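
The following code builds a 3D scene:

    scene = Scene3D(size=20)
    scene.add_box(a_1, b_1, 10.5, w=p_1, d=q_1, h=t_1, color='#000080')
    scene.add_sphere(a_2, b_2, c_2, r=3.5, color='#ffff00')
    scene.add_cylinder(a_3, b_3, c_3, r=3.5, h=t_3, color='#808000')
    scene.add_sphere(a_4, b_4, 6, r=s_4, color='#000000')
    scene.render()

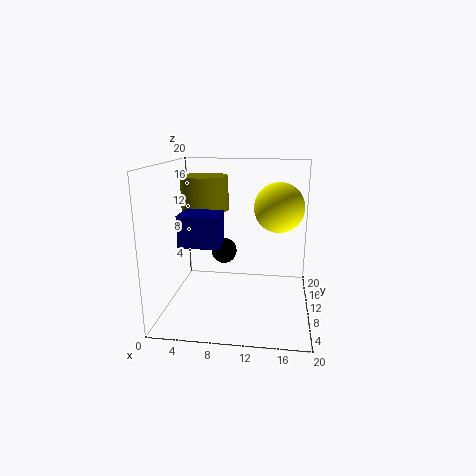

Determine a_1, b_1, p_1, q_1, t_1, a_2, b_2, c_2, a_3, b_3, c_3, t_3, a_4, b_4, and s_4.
a_1 = 3.5; b_1 = 3.5; p_1 = 5; q_1 = 4; t_1 = 4; a_2 = 15.5; b_2 = 12; c_2 = 14; a_3 = 4.5; b_3 = 14; c_3 = 13; t_3 = 5; a_4 = 7; b_4 = 15.5; s_4 = 2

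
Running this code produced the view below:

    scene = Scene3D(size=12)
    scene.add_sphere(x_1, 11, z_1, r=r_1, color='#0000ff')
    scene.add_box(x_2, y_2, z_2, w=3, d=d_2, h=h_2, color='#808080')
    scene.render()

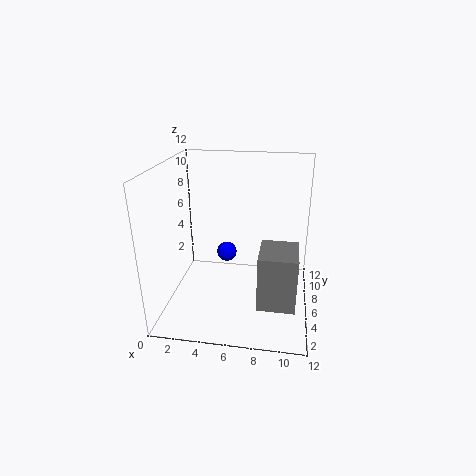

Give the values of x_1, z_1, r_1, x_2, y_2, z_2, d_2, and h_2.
x_1 = 4
z_1 = 2
r_1 = 1
x_2 = 8
y_2 = 2.5
z_2 = 1.5
d_2 = 3.5
h_2 = 4.5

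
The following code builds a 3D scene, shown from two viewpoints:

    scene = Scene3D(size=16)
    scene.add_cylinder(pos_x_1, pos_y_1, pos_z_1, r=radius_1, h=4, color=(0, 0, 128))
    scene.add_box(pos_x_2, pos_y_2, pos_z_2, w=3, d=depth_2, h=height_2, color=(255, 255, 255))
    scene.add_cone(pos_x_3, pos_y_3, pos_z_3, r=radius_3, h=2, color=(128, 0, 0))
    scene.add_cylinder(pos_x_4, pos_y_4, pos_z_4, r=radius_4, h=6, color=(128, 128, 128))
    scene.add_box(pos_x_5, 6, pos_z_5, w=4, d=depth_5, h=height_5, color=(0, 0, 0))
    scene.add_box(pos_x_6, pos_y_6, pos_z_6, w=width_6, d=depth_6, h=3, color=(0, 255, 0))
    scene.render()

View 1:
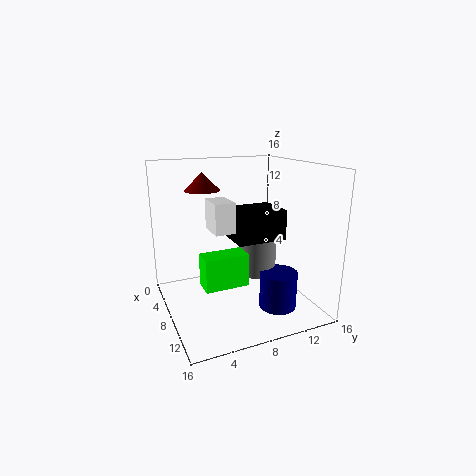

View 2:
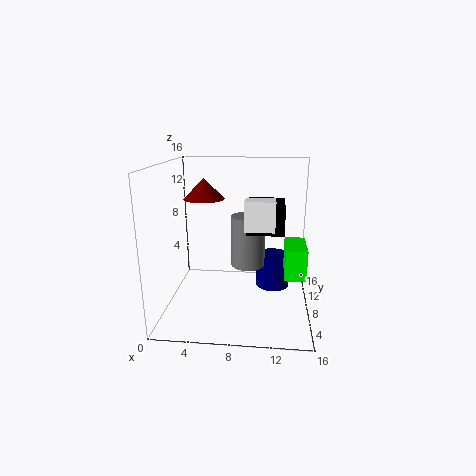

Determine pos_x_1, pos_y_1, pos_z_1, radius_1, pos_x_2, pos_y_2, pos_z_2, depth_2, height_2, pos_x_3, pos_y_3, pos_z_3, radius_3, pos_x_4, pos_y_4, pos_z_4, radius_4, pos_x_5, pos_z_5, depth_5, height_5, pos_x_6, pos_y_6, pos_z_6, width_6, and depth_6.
pos_x_1 = 12, pos_y_1 = 11, pos_z_1 = 1, radius_1 = 2, pos_x_2 = 9, pos_y_2 = 4, pos_z_2 = 10, depth_2 = 2, height_2 = 3, pos_x_3 = 5, pos_y_3 = 5, pos_z_3 = 13, radius_3 = 2, pos_x_4 = 9, pos_y_4 = 10, pos_z_4 = 4, radius_4 = 2, pos_x_5 = 9, pos_z_5 = 9, depth_5 = 5, height_5 = 3, pos_x_6 = 13, pos_y_6 = 2, pos_z_6 = 6, width_6 = 2, depth_6 = 4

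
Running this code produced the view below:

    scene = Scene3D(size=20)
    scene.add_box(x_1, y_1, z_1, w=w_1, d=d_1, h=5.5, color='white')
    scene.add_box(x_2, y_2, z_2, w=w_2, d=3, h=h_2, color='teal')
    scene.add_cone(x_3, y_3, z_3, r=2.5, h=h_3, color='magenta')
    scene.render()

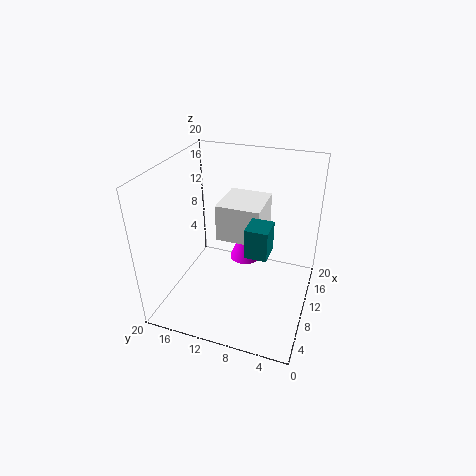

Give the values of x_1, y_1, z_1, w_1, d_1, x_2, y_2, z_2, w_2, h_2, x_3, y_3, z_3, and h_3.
x_1 = 11.5, y_1 = 7.5, z_1 = 8, w_1 = 7, d_1 = 6.5, x_2 = 6.5, y_2 = 5, z_2 = 9.5, w_2 = 3.5, h_2 = 4, x_3 = 16.5, y_3 = 11, z_3 = 2.5, h_3 = 6.5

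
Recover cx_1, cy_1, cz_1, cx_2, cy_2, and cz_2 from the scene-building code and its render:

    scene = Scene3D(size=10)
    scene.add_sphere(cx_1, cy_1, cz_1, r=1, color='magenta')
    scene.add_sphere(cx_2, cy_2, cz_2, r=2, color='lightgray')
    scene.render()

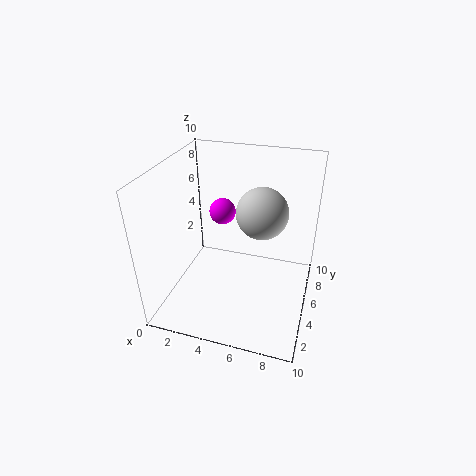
cx_1 = 3
cy_1 = 7.5
cz_1 = 5.5
cx_2 = 6
cy_2 = 8
cz_2 = 5.5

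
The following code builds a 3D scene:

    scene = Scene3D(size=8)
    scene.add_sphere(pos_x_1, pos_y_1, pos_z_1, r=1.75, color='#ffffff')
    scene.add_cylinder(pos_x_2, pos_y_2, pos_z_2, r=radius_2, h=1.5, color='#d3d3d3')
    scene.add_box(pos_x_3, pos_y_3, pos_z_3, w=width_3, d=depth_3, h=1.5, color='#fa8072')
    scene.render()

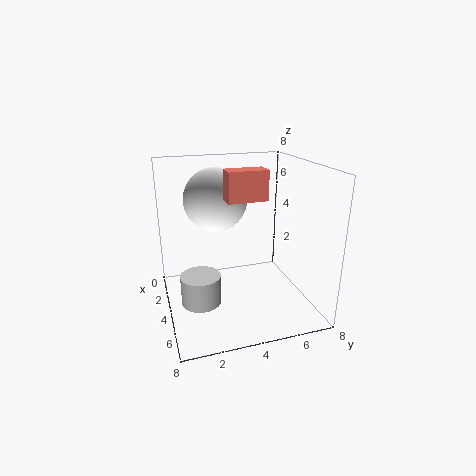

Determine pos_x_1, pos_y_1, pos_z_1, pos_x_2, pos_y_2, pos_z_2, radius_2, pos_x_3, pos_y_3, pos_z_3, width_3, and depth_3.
pos_x_1 = 3, pos_y_1 = 3, pos_z_1 = 6, pos_x_2 = 5.75, pos_y_2 = 1.5, pos_z_2 = 1.5, radius_2 = 1, pos_x_3 = 4.75, pos_y_3 = 3, pos_z_3 = 6.5, width_3 = 1, depth_3 = 2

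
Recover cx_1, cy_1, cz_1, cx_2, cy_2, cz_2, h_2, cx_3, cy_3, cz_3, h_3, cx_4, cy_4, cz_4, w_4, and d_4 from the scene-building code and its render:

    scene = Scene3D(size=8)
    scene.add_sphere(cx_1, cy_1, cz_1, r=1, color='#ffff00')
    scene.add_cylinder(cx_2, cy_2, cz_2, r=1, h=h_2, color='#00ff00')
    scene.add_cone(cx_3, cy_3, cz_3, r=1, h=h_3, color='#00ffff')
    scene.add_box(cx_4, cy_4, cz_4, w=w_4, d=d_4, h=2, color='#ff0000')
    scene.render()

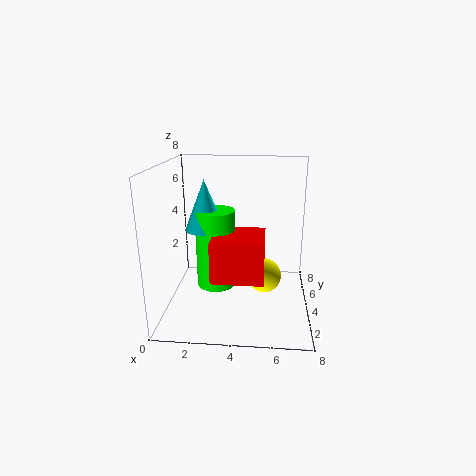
cx_1 = 5.5, cy_1 = 4.5, cz_1 = 1.5, cx_2 = 3, cy_2 = 2.5, cz_2 = 2, h_2 = 4, cx_3 = 2.5, cy_3 = 2.5, cz_3 = 5, h_3 = 2.5, cx_4 = 3, cy_4 = 0.5, cz_4 = 3, w_4 = 2.5, d_4 = 2.5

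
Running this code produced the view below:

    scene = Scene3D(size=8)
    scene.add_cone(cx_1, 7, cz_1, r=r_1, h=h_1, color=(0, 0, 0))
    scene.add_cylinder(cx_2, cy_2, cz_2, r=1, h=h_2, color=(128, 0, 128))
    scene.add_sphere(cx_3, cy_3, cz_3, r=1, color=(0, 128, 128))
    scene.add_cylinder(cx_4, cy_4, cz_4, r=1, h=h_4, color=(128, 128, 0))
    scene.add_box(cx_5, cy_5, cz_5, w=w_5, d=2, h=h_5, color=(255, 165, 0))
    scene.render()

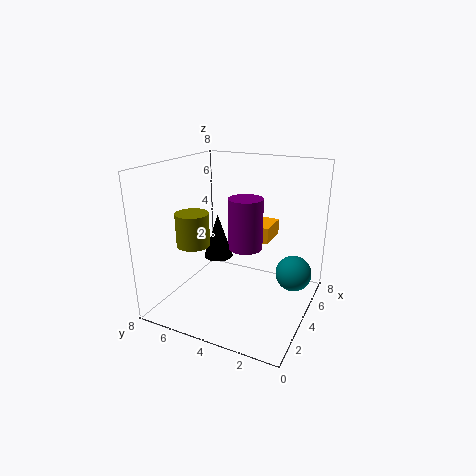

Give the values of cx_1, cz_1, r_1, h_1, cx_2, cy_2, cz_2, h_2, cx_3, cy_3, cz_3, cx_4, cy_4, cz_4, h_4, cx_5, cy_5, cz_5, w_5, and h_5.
cx_1 = 7
cz_1 = 1
r_1 = 1
h_1 = 3
cx_2 = 5
cy_2 = 4
cz_2 = 3
h_2 = 3
cx_3 = 5
cy_3 = 1
cz_3 = 2
cx_4 = 4
cy_4 = 7
cz_4 = 3
h_4 = 2
cx_5 = 6
cy_5 = 3
cz_5 = 3
w_5 = 2
h_5 = 1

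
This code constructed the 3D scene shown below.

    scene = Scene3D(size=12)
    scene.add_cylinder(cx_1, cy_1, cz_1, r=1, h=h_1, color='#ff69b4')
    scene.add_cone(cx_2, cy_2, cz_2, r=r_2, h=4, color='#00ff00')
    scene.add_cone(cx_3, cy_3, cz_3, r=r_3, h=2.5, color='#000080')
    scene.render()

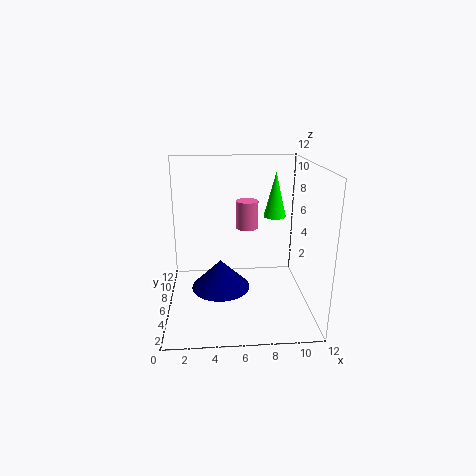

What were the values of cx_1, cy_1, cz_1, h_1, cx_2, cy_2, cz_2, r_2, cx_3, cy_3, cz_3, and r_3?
cx_1 = 7, cy_1 = 8.5, cz_1 = 6, h_1 = 2.5, cx_2 = 9.5, cy_2 = 8.5, cz_2 = 7, r_2 = 1, cx_3 = 4.5, cy_3 = 6, cz_3 = 1.5, r_3 = 2.5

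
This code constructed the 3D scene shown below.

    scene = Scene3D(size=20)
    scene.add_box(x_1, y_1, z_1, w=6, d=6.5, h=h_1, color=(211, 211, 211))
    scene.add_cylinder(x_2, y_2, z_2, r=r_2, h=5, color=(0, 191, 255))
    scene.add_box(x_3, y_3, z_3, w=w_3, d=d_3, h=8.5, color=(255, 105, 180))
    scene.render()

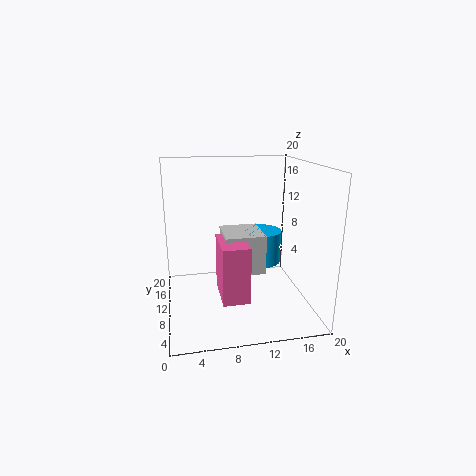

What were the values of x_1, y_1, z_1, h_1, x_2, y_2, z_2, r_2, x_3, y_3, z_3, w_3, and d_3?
x_1 = 8.5
y_1 = 11
z_1 = 3.5
h_1 = 6
x_2 = 14.5
y_2 = 14
z_2 = 4.5
r_2 = 3
x_3 = 7.5
y_3 = 8
z_3 = 0.5
w_3 = 4
d_3 = 7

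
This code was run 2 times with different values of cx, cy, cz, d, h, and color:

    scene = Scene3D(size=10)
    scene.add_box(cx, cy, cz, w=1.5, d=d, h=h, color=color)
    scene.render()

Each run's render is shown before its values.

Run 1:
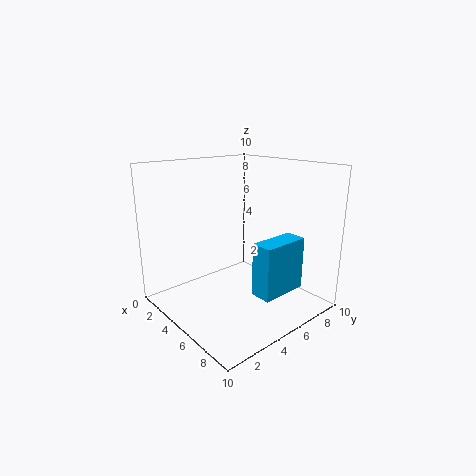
cx = 6.5, cy = 5, cz = 1.25, d = 3.5, h = 3.75, color = 'deepskyblue'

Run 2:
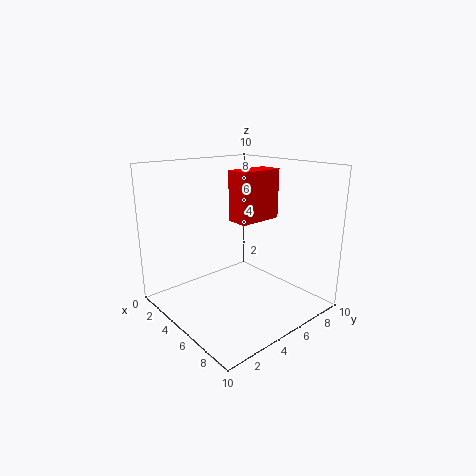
cx = 5.25, cy = 4, cz = 6.5, d = 3, h = 3.25, color = 'red'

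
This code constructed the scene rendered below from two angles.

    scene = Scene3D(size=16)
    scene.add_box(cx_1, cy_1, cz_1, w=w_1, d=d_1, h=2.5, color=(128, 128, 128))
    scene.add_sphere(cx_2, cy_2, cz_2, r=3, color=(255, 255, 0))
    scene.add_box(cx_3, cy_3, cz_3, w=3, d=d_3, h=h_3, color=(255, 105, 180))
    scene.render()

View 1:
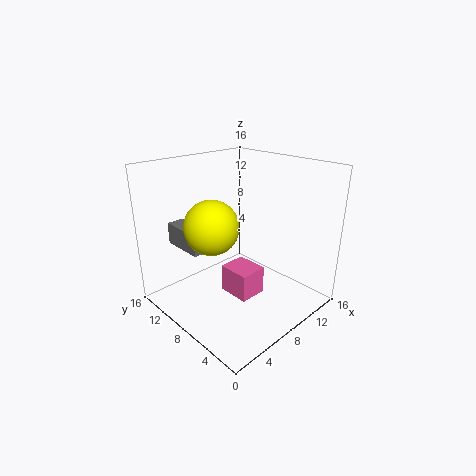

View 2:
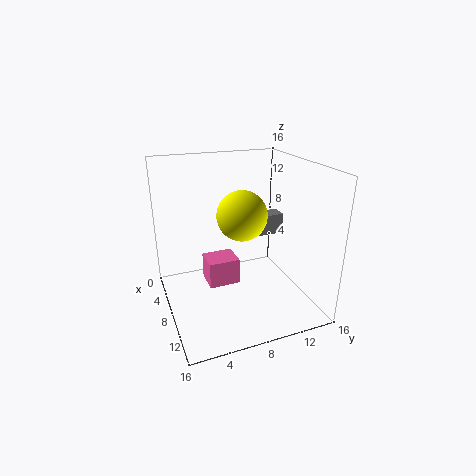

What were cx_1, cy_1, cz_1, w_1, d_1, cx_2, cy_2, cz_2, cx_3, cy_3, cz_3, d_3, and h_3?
cx_1 = 3.5, cy_1 = 10, cz_1 = 6.5, w_1 = 2, d_1 = 5, cx_2 = 5.5, cy_2 = 9.5, cz_2 = 9.5, cx_3 = 5.5, cy_3 = 4.5, cz_3 = 2.5, d_3 = 3.5, h_3 = 3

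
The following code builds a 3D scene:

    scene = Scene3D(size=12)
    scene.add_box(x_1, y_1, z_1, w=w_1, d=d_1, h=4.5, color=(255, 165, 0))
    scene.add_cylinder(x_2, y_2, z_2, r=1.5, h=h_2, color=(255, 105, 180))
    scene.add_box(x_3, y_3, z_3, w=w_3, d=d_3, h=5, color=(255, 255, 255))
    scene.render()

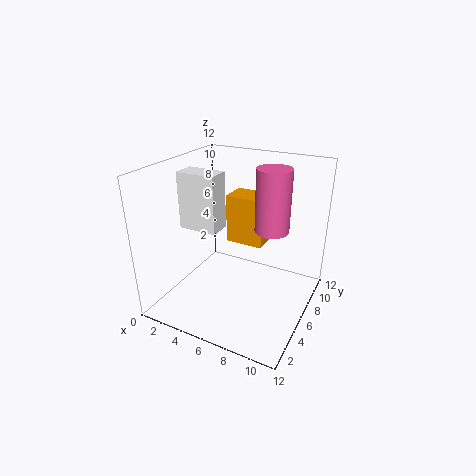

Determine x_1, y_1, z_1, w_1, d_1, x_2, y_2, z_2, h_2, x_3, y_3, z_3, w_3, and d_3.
x_1 = 3.5
y_1 = 8.5
z_1 = 4
w_1 = 3.5
d_1 = 2.5
x_2 = 8
y_2 = 8.5
z_2 = 6
h_2 = 5.5
x_3 = 0.5
y_3 = 5.5
z_3 = 6
w_3 = 3.5
d_3 = 2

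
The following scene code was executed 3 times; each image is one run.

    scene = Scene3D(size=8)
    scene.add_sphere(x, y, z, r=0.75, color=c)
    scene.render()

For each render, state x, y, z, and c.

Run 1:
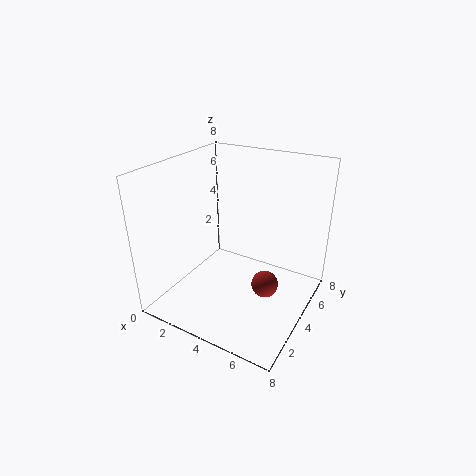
x = 5.75; y = 4; z = 1.5; c = 'brown'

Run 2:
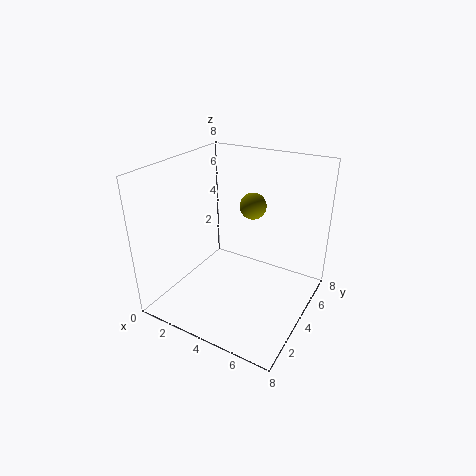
x = 4.25; y = 5.25; z = 5.5; c = 'olive'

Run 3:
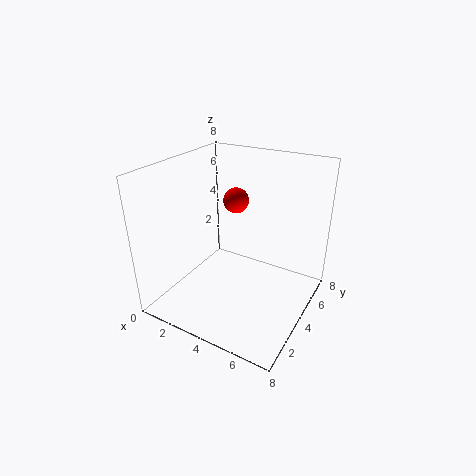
x = 3; y = 5.5; z = 5.5; c = 'red'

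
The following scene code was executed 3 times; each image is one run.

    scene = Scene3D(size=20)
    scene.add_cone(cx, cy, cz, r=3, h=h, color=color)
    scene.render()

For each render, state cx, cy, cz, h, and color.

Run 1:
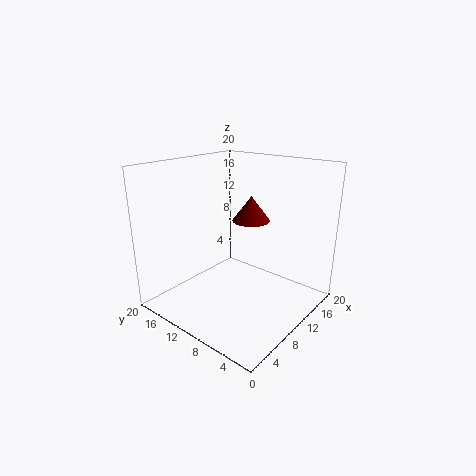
cx = 17; cy = 13; cz = 10; h = 4; color = 'maroon'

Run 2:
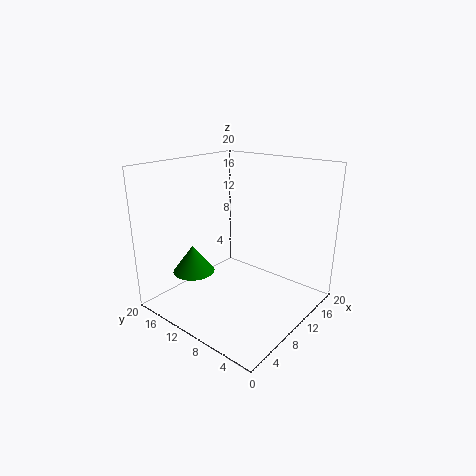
cx = 6.5; cy = 15.5; cz = 4.5; h = 4; color = 'green'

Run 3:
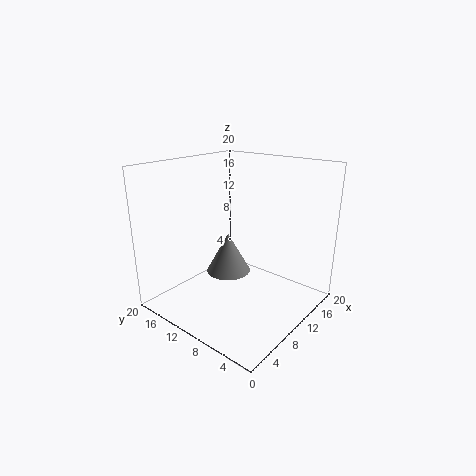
cx = 8.5; cy = 10.5; cz = 5.5; h = 5.5; color = 'gray'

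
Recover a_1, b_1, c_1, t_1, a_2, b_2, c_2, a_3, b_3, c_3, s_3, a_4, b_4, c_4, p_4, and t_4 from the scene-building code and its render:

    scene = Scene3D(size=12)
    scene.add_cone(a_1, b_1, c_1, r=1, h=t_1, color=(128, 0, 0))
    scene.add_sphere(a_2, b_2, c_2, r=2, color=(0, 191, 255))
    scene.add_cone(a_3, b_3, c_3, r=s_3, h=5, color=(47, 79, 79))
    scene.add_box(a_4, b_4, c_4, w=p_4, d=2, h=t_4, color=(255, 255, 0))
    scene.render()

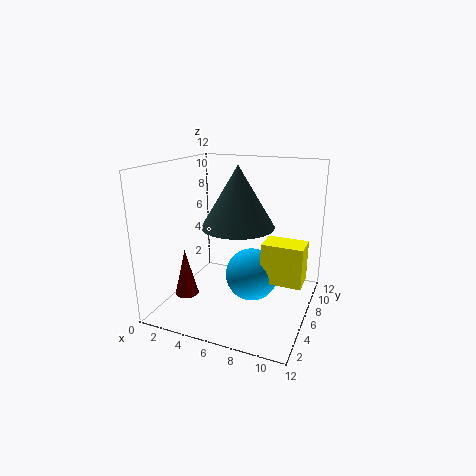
a_1 = 2, b_1 = 4, c_1 = 1, t_1 = 4, a_2 = 8, b_2 = 4, c_2 = 4, a_3 = 6, b_3 = 6, c_3 = 7, s_3 = 3, a_4 = 9, b_4 = 3, c_4 = 4, p_4 = 3, t_4 = 3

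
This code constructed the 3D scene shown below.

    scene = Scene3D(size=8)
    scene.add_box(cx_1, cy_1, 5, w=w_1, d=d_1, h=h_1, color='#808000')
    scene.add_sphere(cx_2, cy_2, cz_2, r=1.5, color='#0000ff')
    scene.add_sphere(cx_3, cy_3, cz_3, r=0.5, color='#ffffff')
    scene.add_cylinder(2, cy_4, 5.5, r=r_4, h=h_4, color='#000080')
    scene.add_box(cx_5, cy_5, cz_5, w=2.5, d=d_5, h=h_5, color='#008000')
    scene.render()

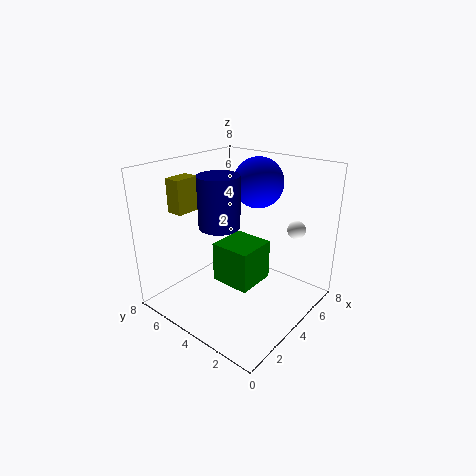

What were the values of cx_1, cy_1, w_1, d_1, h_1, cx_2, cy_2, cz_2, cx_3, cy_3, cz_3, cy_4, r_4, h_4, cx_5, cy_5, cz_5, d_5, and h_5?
cx_1 = 2.5; cy_1 = 7; w_1 = 1.5; d_1 = 1; h_1 = 2; cx_2 = 6.5; cy_2 = 4.5; cz_2 = 6.5; cx_3 = 6; cy_3 = 1.5; cz_3 = 4.5; cy_4 = 3.5; r_4 = 1; h_4 = 2.5; cx_5 = 4; cy_5 = 3.5; cz_5 = 0.5; d_5 = 2.5; h_5 = 2.5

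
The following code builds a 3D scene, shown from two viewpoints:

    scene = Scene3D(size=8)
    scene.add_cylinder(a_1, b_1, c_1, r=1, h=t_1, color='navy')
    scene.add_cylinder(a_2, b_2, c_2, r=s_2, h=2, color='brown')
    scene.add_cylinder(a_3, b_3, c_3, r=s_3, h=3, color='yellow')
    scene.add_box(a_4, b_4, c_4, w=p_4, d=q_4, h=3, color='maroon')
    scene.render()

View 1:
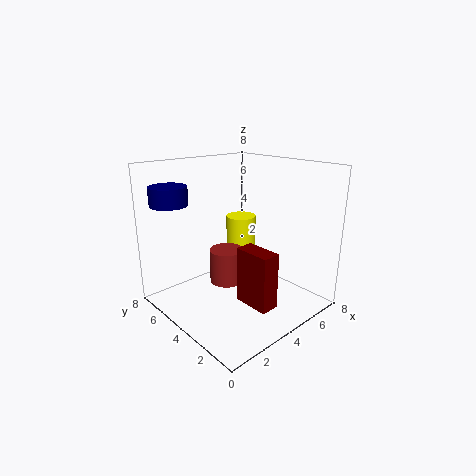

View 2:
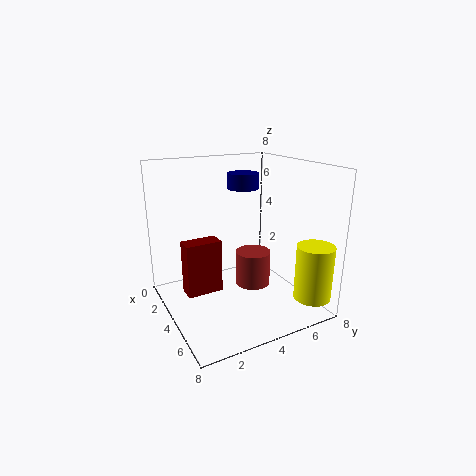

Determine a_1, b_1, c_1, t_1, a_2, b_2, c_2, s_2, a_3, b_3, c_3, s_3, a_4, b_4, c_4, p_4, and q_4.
a_1 = 1, b_1 = 6, c_1 = 6, t_1 = 1, a_2 = 4, b_2 = 5, c_2 = 1, s_2 = 1, a_3 = 7, b_3 = 7, c_3 = 1, s_3 = 1, a_4 = 3, b_4 = 1, c_4 = 1, p_4 = 1, q_4 = 2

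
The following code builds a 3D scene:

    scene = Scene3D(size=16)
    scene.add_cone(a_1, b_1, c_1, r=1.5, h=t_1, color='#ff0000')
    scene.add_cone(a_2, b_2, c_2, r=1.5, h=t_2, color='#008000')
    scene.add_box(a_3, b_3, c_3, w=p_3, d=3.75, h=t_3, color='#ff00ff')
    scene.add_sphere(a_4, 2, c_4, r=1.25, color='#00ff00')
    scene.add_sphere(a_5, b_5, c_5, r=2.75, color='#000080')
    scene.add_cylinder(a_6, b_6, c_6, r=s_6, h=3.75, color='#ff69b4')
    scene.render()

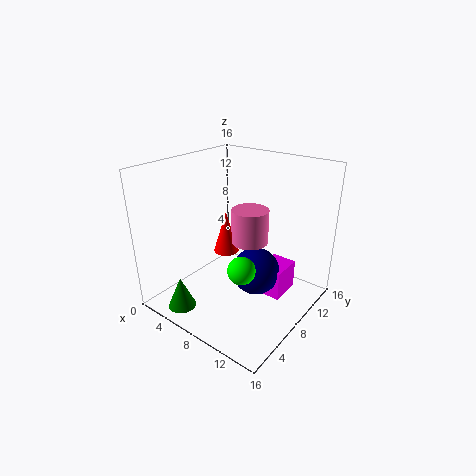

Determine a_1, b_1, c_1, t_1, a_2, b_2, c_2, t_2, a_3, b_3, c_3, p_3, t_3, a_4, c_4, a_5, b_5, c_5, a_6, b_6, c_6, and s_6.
a_1 = 5.25; b_1 = 9.25; c_1 = 5; t_1 = 5; a_2 = 5; b_2 = 1.75; c_2 = 1.25; t_2 = 3.5; a_3 = 9.5; b_3 = 9.75; c_3 = 0.5; p_3 = 3; t_3 = 3.5; a_4 = 13; c_4 = 8.75; a_5 = 9.5; b_5 = 9.5; c_5 = 3.5; a_6 = 9.25; b_6 = 8.5; c_6 = 7.75; s_6 = 2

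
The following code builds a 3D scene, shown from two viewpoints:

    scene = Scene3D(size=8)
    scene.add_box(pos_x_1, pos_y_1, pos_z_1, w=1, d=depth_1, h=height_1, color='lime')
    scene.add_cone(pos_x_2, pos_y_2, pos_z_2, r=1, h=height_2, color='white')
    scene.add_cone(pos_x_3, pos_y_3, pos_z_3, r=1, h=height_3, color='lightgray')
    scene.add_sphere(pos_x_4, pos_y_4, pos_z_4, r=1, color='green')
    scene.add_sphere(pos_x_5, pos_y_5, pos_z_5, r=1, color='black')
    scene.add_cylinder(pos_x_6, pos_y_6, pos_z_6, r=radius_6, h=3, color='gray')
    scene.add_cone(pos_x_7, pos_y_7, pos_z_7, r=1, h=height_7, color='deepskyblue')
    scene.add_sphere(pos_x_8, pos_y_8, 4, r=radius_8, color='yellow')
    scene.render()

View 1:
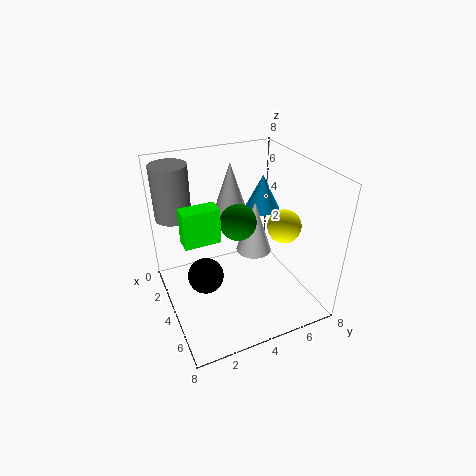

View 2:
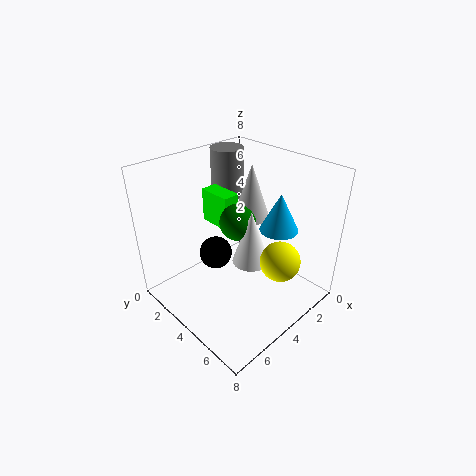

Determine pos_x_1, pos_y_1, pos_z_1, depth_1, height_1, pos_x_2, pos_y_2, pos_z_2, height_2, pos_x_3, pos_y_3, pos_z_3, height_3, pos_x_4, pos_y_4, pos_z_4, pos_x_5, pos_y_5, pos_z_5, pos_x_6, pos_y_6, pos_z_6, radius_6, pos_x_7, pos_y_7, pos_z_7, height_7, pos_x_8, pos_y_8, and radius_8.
pos_x_1 = 3
pos_y_1 = 1
pos_z_1 = 4
depth_1 = 2
height_1 = 2
pos_x_2 = 4
pos_y_2 = 5
pos_z_2 = 3
height_2 = 3
pos_x_3 = 3
pos_y_3 = 4
pos_z_3 = 5
height_3 = 3
pos_x_4 = 4
pos_y_4 = 4
pos_z_4 = 5
pos_x_5 = 4
pos_y_5 = 2
pos_z_5 = 2
pos_x_6 = 2
pos_y_6 = 1
pos_z_6 = 5
radius_6 = 1
pos_x_7 = 3
pos_y_7 = 6
pos_z_7 = 5
height_7 = 2
pos_x_8 = 4
pos_y_8 = 7
radius_8 = 1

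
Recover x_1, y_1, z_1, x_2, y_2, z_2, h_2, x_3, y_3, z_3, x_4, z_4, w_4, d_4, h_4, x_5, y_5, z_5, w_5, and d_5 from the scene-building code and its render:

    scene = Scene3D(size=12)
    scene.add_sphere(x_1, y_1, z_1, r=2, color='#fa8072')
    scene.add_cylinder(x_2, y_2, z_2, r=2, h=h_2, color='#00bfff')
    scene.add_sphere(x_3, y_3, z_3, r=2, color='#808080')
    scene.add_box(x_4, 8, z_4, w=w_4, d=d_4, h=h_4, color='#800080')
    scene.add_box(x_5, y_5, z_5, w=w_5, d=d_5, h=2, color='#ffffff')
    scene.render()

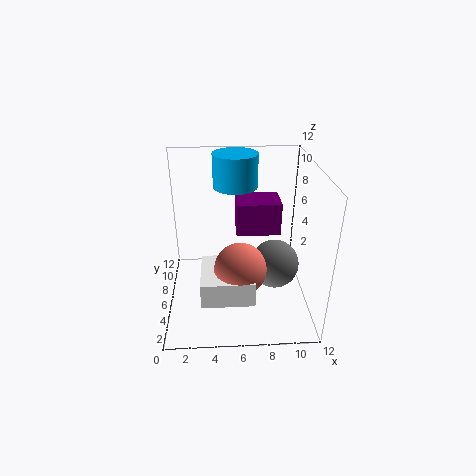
x_1 = 6
y_1 = 3
z_1 = 5
x_2 = 6
y_2 = 10
z_2 = 9
h_2 = 3
x_3 = 9
y_3 = 5
z_3 = 4
x_4 = 6
z_4 = 5
w_4 = 4
d_4 = 3
h_4 = 3
x_5 = 3
y_5 = 1
z_5 = 3
w_5 = 4
d_5 = 4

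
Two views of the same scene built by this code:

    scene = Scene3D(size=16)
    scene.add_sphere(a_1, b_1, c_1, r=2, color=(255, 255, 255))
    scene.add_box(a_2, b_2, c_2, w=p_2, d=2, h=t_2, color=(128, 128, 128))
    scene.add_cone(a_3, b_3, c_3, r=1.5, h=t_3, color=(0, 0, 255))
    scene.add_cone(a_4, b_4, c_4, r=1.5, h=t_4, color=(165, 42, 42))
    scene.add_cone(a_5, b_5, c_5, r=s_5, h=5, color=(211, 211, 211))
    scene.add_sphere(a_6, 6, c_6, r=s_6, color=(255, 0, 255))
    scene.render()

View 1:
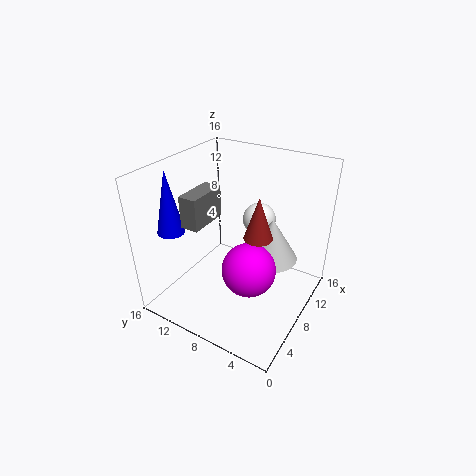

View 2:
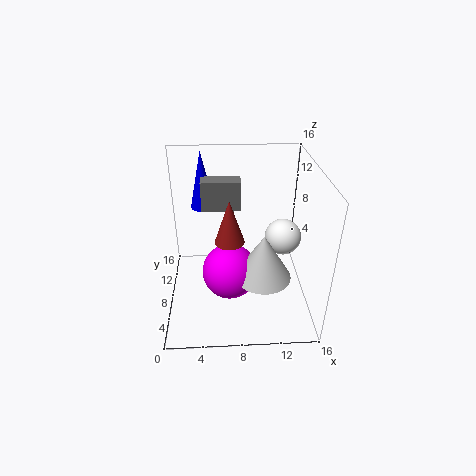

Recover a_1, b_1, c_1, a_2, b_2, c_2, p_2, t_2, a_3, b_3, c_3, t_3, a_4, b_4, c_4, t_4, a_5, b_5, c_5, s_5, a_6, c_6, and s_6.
a_1 = 13; b_1 = 8; c_1 = 8; a_2 = 4; b_2 = 10.5; c_2 = 10; p_2 = 4.5; t_2 = 3.5; a_3 = 4; b_3 = 14; c_3 = 9; t_3 = 7; a_4 = 7; b_4 = 5; c_4 = 9.5; t_4 = 4.5; a_5 = 10.5; b_5 = 5; c_5 = 5; s_5 = 3; a_6 = 7; c_6 = 5; s_6 = 3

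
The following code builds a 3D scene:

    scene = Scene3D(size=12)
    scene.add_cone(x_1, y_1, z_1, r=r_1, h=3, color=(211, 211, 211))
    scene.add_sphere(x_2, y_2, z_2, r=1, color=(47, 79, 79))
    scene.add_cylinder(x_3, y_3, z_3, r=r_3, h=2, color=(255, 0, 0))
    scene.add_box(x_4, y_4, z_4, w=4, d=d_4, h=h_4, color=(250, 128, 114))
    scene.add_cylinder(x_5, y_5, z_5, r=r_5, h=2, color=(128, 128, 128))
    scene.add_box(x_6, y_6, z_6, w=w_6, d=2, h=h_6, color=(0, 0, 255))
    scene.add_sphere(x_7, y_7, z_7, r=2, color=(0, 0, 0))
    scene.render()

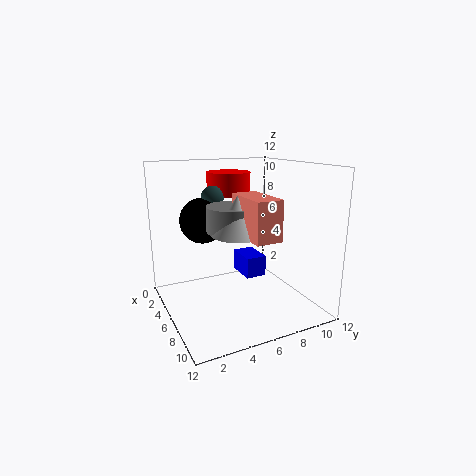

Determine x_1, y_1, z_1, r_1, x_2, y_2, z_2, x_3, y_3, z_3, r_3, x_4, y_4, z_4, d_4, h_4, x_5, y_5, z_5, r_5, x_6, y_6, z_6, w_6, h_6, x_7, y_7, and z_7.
x_1 = 8
y_1 = 5
z_1 = 7
r_1 = 2
x_2 = 3
y_2 = 5
z_2 = 9
x_3 = 2
y_3 = 7
z_3 = 9
r_3 = 2
x_4 = 7
y_4 = 5
z_4 = 7
d_4 = 2
h_4 = 3
x_5 = 7
y_5 = 5
z_5 = 7
r_5 = 2
x_6 = 1
y_6 = 8
z_6 = 1
w_6 = 3
h_6 = 2
x_7 = 3
y_7 = 4
z_7 = 7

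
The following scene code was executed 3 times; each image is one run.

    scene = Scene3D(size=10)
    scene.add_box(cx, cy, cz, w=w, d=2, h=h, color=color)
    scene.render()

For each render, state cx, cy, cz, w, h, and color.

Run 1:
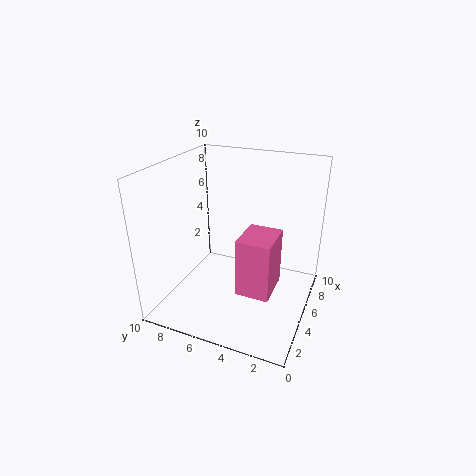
cx = 1, cy = 1.5, cz = 3.5, w = 2.5, h = 3.5, color = 'hotpink'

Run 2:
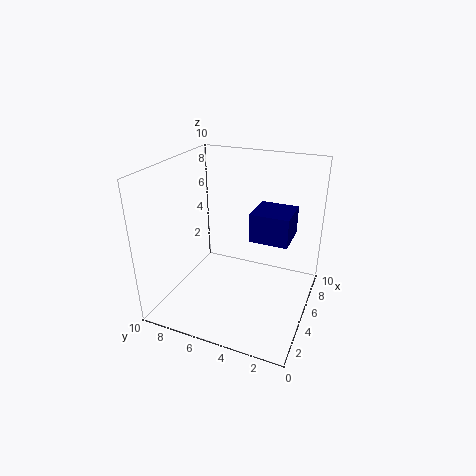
cx = 0.5, cy = 0.5, cz = 7.5, w = 2, h = 1.5, color = 'navy'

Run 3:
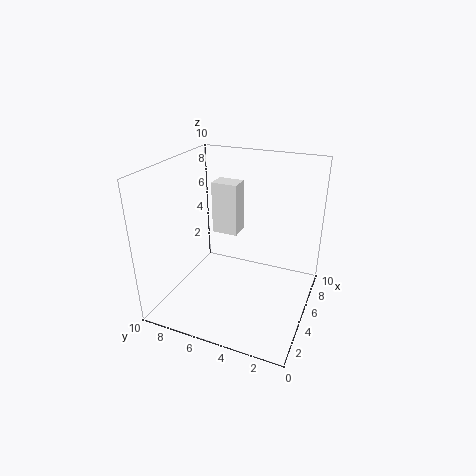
cx = 7, cy = 6, cz = 4, w = 1.5, h = 4, color = 'white'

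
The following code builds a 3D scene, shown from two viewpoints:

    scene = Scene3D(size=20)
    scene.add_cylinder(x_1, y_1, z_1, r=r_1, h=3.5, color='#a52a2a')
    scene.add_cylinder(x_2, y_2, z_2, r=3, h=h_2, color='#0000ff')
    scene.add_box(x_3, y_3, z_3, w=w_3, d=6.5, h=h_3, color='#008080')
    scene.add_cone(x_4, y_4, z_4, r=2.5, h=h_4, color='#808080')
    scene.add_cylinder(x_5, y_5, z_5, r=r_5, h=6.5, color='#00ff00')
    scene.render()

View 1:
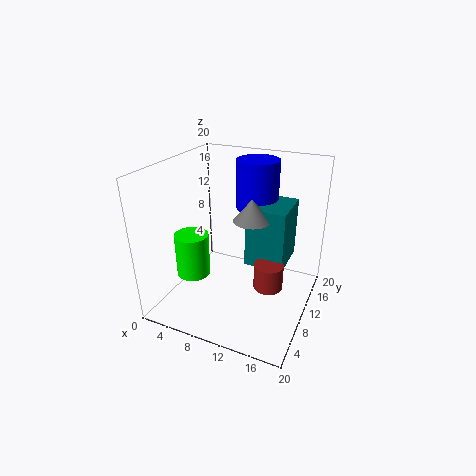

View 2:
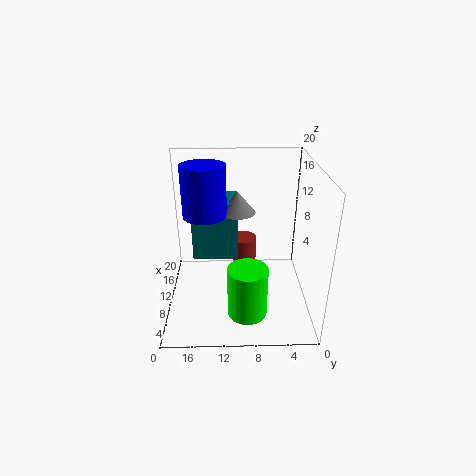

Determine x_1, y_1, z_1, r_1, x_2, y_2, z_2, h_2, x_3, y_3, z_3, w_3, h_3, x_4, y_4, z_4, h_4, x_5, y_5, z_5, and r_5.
x_1 = 15
y_1 = 9
z_1 = 4
r_1 = 2
x_2 = 11
y_2 = 14.5
z_2 = 13
h_2 = 7
x_3 = 11
y_3 = 10
z_3 = 6
w_3 = 5.5
h_3 = 8.5
x_4 = 12
y_4 = 10
z_4 = 13
h_4 = 3
x_5 = 3
y_5 = 9
z_5 = 3
r_5 = 2.5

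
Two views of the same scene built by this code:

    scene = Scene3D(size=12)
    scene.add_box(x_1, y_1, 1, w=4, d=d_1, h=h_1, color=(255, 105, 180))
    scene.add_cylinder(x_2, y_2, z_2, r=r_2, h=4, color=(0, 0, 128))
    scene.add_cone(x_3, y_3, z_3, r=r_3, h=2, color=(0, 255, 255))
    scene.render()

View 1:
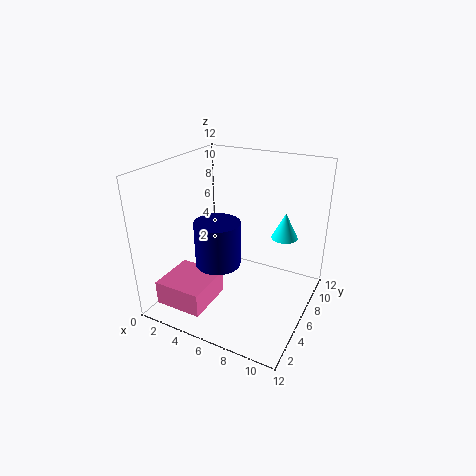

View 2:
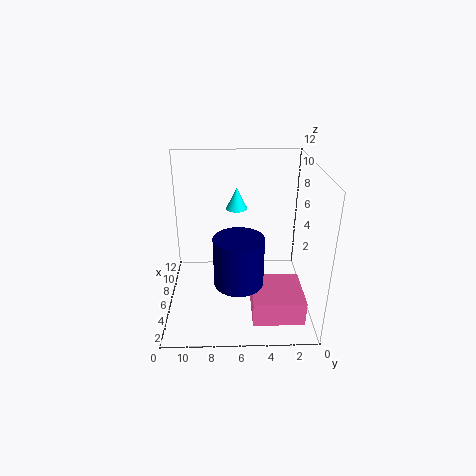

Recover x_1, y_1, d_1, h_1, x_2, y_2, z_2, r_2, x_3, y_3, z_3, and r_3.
x_1 = 1, y_1 = 1, d_1 = 4, h_1 = 2, x_2 = 4, y_2 = 6, z_2 = 3, r_2 = 2, x_3 = 10, y_3 = 6, z_3 = 7, r_3 = 1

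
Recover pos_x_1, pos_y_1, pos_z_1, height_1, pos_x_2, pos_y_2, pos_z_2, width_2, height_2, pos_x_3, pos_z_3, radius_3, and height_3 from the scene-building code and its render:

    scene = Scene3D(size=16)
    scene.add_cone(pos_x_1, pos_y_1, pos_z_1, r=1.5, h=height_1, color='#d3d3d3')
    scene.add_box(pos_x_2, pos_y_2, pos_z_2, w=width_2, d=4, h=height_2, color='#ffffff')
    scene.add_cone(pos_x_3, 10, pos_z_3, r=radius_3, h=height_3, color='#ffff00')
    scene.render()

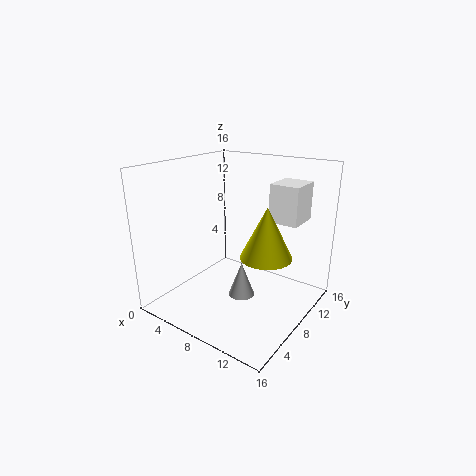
pos_x_1 = 8.5, pos_y_1 = 8, pos_z_1 = 1, height_1 = 4, pos_x_2 = 9.5, pos_y_2 = 12, pos_z_2 = 9, width_2 = 3.5, height_2 = 4.5, pos_x_3 = 10.5, pos_z_3 = 5.5, radius_3 = 3, height_3 = 6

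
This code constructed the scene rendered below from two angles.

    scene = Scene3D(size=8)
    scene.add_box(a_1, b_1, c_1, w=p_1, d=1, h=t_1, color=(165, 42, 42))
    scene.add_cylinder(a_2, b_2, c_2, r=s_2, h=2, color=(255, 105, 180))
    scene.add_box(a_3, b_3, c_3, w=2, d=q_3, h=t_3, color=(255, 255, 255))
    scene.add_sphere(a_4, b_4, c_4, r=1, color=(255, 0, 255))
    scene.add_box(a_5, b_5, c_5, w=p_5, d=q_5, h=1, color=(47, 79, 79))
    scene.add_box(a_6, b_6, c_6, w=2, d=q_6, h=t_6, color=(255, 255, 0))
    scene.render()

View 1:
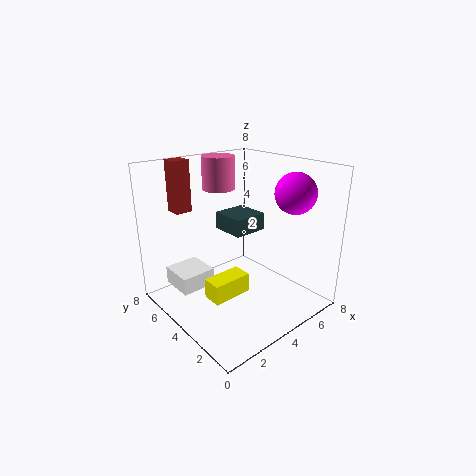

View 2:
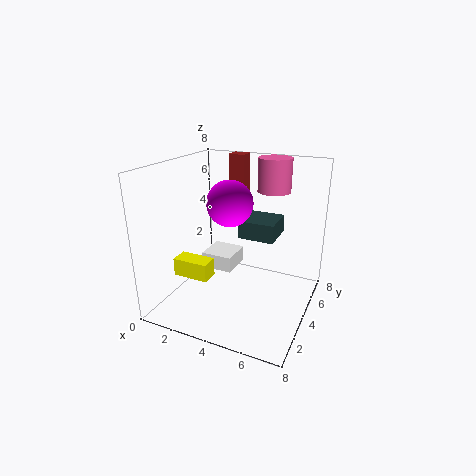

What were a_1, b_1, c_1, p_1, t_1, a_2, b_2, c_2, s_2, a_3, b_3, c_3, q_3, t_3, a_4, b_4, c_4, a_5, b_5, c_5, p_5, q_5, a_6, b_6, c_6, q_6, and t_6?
a_1 = 2, b_1 = 7, c_1 = 5, p_1 = 1, t_1 = 3, a_2 = 5, b_2 = 7, c_2 = 6, s_2 = 1, a_3 = 1, b_3 = 5, c_3 = 1, q_3 = 2, t_3 = 1, a_4 = 5, b_4 = 1, c_4 = 7, a_5 = 4, b_5 = 4, c_5 = 4, p_5 = 2, q_5 = 2, a_6 = 1, b_6 = 2, c_6 = 2, q_6 = 1, t_6 = 1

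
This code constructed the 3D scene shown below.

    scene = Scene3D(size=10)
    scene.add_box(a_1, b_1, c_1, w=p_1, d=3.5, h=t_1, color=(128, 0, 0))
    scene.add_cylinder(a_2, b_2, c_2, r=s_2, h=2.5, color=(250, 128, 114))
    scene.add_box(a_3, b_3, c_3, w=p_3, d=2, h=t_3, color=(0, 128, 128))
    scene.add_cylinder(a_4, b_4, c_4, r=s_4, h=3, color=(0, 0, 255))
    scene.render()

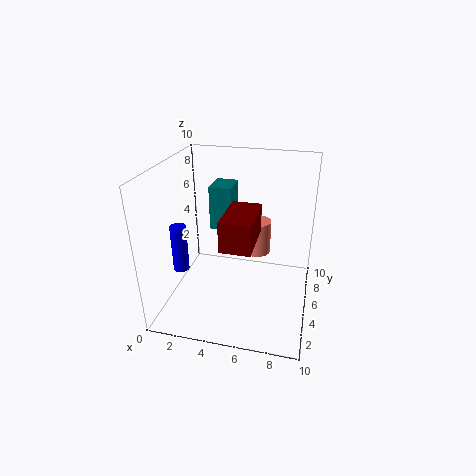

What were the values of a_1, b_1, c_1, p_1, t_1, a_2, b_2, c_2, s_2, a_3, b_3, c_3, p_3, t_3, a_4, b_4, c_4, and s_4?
a_1 = 4.5
b_1 = 2
c_1 = 5.5
p_1 = 2
t_1 = 2
a_2 = 6
b_2 = 7
c_2 = 3
s_2 = 1
a_3 = 3
b_3 = 5
c_3 = 5.5
p_3 = 1.5
t_3 = 3
a_4 = 2
b_4 = 2
c_4 = 4
s_4 = 0.5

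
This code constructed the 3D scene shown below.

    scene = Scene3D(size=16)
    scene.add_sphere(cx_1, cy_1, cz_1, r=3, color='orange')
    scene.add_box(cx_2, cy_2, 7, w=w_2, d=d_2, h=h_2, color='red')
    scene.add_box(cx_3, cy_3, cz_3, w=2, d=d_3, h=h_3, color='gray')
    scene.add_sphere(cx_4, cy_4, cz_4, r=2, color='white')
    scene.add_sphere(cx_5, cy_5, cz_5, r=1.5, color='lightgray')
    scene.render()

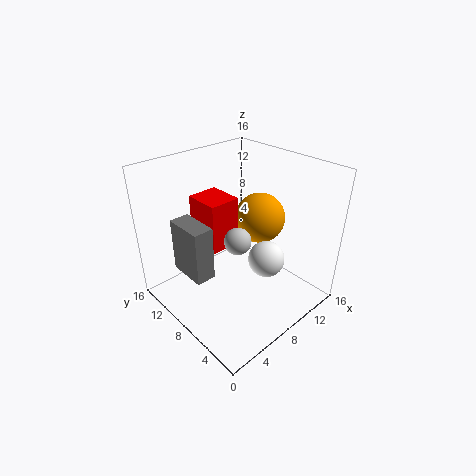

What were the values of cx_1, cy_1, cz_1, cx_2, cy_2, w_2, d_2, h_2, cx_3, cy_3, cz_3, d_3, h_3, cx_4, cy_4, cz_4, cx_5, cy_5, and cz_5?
cx_1 = 12.5; cy_1 = 9; cz_1 = 8.5; cx_2 = 5; cy_2 = 8.5; w_2 = 3.5; d_2 = 4; h_2 = 5.5; cx_3 = 1; cy_3 = 6; cz_3 = 6.5; d_3 = 4; h_3 = 5.5; cx_4 = 9.5; cy_4 = 5; cz_4 = 6; cx_5 = 7.5; cy_5 = 7.5; cz_5 = 8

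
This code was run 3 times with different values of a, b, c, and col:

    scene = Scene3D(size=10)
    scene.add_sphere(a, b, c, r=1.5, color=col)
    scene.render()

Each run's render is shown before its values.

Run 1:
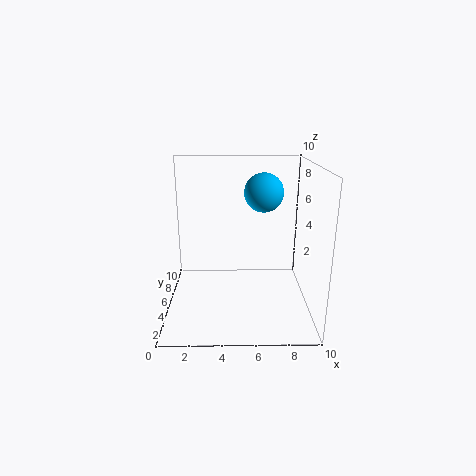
a = 7, b = 8, c = 7.5, col = 'deepskyblue'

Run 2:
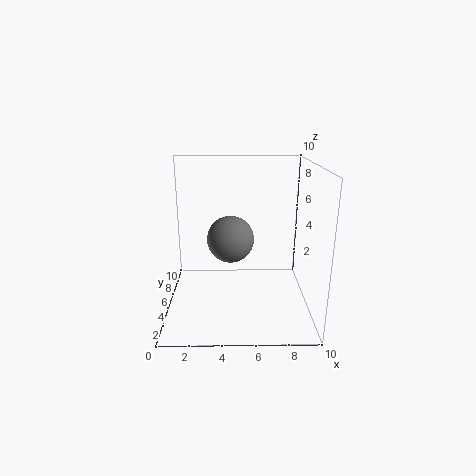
a = 4.5, b = 3.5, c = 5.5, col = 'gray'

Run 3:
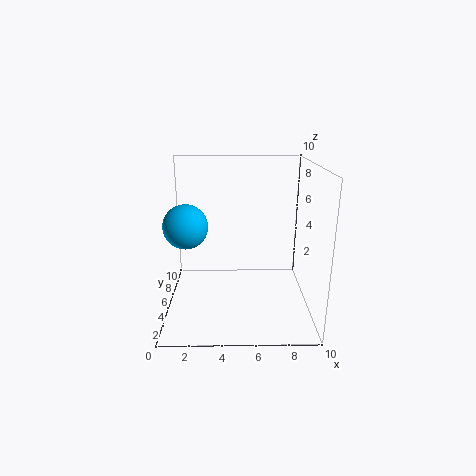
a = 1.5, b = 4.5, c = 6, col = 'deepskyblue'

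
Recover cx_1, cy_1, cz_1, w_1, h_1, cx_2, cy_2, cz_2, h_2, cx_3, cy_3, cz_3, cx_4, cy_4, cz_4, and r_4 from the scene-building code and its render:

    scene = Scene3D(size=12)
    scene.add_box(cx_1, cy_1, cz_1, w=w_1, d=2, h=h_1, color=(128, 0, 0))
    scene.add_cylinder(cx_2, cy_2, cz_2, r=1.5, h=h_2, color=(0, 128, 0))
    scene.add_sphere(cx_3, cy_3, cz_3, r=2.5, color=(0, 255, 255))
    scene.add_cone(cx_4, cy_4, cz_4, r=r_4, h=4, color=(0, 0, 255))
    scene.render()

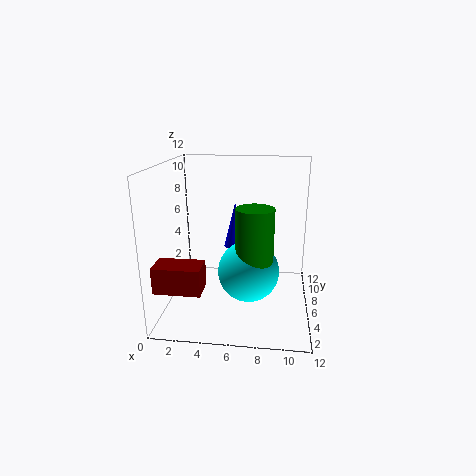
cx_1 = 0.5
cy_1 = 0.5
cz_1 = 3.5
w_1 = 3.5
h_1 = 2
cx_2 = 7.5
cy_2 = 4.5
cz_2 = 4
h_2 = 5
cx_3 = 7
cy_3 = 5
cz_3 = 3.5
cx_4 = 5.5
cy_4 = 8
cz_4 = 4.5
r_4 = 1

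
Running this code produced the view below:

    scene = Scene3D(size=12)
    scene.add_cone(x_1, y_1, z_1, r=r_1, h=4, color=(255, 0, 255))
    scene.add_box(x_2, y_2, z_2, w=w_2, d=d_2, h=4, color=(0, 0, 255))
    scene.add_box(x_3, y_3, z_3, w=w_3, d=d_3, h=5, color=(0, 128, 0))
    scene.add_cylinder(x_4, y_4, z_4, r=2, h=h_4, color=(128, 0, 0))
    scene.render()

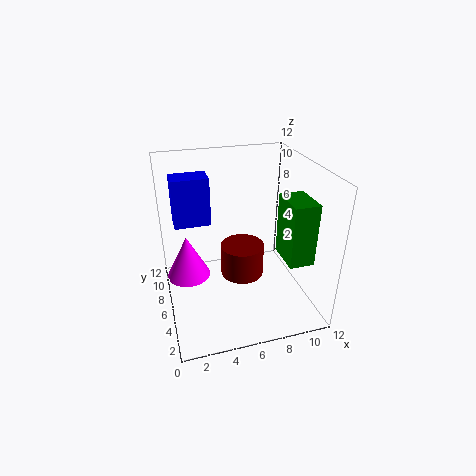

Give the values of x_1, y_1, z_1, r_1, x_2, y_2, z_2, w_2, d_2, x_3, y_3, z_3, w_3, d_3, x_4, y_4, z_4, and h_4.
x_1 = 2
y_1 = 9
z_1 = 1
r_1 = 2
x_2 = 1
y_2 = 7
z_2 = 7
w_2 = 3
d_2 = 2
x_3 = 9
y_3 = 2
z_3 = 5
w_3 = 2
d_3 = 3
x_4 = 7
y_4 = 8
z_4 = 1
h_4 = 3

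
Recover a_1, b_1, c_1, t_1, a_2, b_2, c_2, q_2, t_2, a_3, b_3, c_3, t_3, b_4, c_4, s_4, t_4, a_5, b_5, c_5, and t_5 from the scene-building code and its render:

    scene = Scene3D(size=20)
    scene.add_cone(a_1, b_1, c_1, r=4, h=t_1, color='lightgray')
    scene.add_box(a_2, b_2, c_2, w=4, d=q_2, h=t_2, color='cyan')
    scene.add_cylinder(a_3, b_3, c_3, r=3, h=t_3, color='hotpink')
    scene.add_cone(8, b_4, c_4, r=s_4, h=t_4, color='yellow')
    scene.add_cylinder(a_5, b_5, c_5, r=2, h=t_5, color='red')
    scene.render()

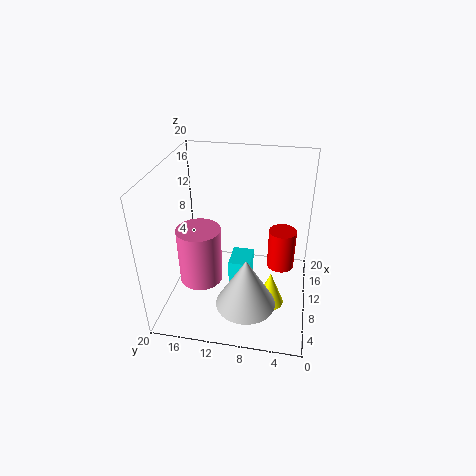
a_1 = 5
b_1 = 8
c_1 = 3
t_1 = 7
a_2 = 8
b_2 = 8
c_2 = 2
q_2 = 3
t_2 = 5
a_3 = 8
b_3 = 15
c_3 = 4
t_3 = 8
b_4 = 5
c_4 = 1
s_4 = 2
t_4 = 5
a_5 = 13
b_5 = 4
c_5 = 4
t_5 = 6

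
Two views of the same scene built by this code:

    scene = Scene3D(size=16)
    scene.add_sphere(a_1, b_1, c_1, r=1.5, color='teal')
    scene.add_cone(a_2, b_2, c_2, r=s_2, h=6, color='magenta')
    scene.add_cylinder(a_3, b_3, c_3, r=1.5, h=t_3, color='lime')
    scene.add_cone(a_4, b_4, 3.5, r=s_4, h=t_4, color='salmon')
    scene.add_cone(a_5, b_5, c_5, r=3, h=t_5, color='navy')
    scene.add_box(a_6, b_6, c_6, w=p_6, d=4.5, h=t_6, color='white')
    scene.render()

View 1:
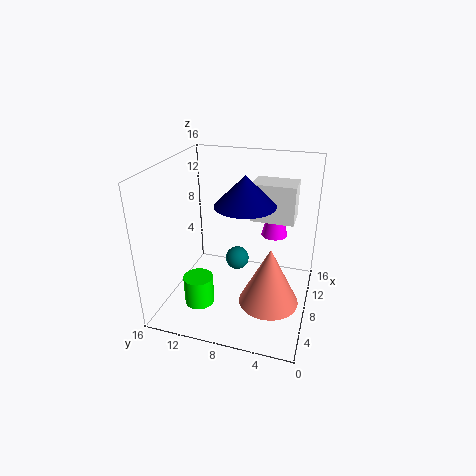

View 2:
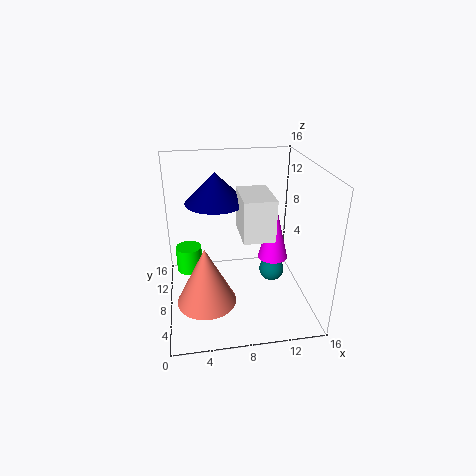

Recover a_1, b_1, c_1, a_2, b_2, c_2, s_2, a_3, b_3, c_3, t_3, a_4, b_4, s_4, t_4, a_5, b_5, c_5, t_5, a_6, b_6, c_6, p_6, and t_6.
a_1 = 12.5; b_1 = 9.5; c_1 = 2.5; a_2 = 11; b_2 = 4.5; c_2 = 7.5; s_2 = 1.5; a_3 = 2.5; b_3 = 10.5; c_3 = 3; t_3 = 3; a_4 = 4; b_4 = 3.5; s_4 = 3; t_4 = 6; a_5 = 5.5; b_5 = 6.5; c_5 = 13; t_5 = 3; a_6 = 7.5; b_6 = 2; c_6 = 10.5; p_6 = 3; t_6 = 4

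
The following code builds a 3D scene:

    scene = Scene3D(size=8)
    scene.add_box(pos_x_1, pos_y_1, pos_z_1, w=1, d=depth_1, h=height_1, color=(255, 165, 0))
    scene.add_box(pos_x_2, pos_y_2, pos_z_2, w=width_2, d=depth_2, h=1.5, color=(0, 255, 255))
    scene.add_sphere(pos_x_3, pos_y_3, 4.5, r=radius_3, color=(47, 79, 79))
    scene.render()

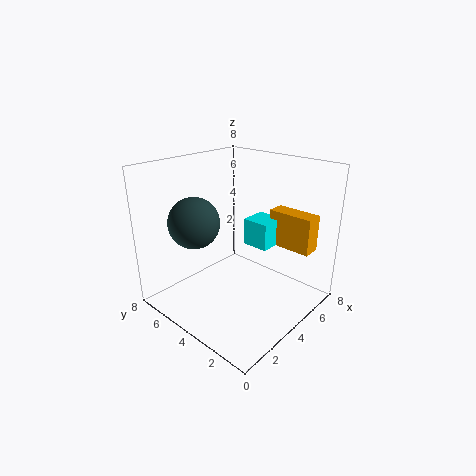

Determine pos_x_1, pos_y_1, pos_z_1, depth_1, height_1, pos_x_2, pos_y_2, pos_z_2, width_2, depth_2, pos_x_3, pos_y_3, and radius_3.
pos_x_1 = 5.5, pos_y_1 = 0.5, pos_z_1 = 3.5, depth_1 = 2.5, height_1 = 2, pos_x_2 = 4.5, pos_y_2 = 2.5, pos_z_2 = 3.5, width_2 = 1.5, depth_2 = 1.5, pos_x_3 = 3, pos_y_3 = 6.5, radius_3 = 1.5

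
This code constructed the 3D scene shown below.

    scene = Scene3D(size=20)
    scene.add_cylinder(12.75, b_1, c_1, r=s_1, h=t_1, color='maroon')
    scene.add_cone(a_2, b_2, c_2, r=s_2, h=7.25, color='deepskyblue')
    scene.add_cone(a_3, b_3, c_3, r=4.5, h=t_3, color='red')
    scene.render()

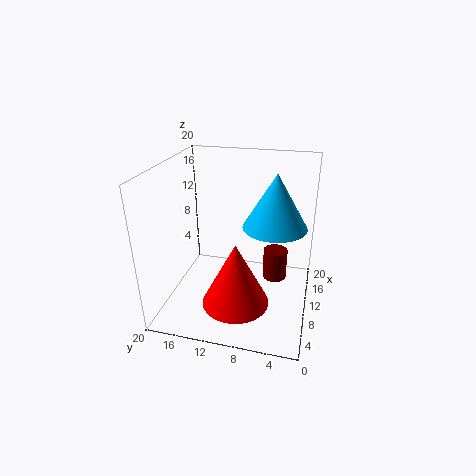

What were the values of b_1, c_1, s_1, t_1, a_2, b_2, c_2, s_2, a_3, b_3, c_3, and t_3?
b_1 = 5; c_1 = 2.75; s_1 = 1.75; t_1 = 4.5; a_2 = 10; b_2 = 5; c_2 = 12.25; s_2 = 4.25; a_3 = 5.75; b_3 = 9.25; c_3 = 2.5; t_3 = 8.75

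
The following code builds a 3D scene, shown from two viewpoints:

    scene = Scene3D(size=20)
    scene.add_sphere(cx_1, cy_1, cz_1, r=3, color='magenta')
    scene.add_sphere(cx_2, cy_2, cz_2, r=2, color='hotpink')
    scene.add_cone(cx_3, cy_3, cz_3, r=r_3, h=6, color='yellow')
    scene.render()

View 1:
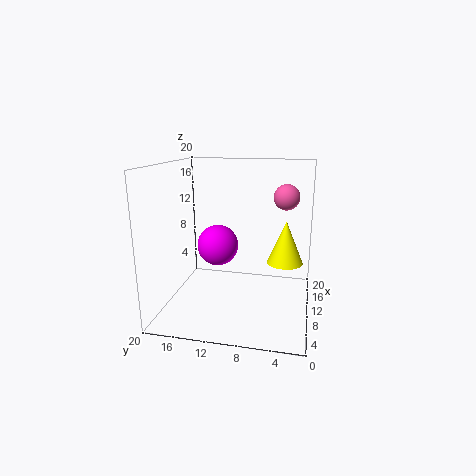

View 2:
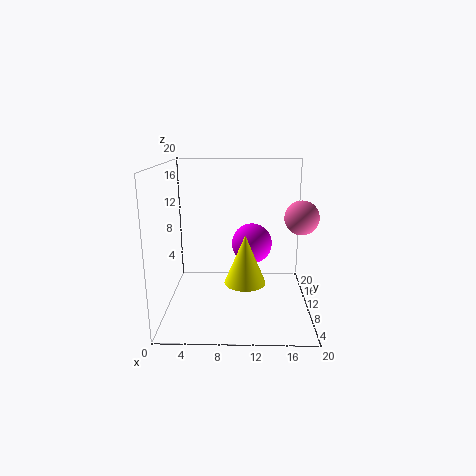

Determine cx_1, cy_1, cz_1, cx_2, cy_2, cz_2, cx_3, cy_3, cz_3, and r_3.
cx_1 = 12
cy_1 = 13.5
cz_1 = 8
cx_2 = 17.5
cy_2 = 4
cz_2 = 14.5
cx_3 = 11
cy_3 = 3.5
cz_3 = 6.5
r_3 = 2.5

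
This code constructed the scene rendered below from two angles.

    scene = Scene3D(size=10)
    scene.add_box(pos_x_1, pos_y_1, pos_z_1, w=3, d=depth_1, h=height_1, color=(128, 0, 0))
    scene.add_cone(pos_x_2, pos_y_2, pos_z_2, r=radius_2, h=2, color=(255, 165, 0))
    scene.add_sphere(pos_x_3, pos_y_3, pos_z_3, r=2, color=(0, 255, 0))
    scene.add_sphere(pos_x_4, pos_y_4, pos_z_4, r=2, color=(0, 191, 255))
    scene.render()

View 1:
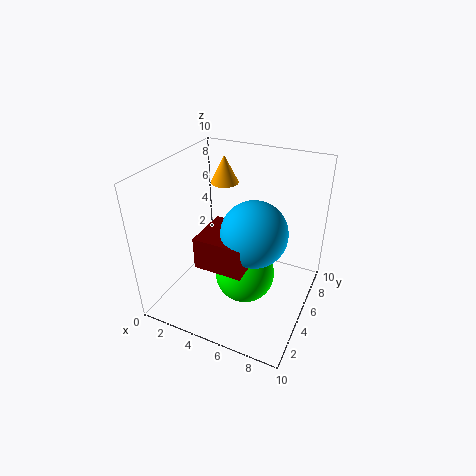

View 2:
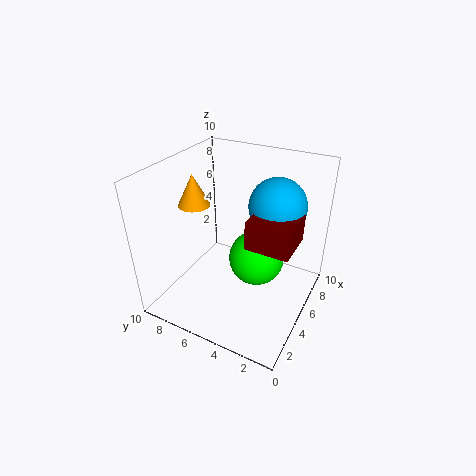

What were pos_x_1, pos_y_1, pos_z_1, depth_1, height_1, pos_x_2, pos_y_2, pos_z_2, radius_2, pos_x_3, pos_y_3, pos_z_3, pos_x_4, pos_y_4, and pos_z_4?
pos_x_1 = 4
pos_y_1 = 1
pos_z_1 = 5
depth_1 = 3
height_1 = 2
pos_x_2 = 3
pos_y_2 = 7
pos_z_2 = 8
radius_2 = 1
pos_x_3 = 6
pos_y_3 = 4
pos_z_3 = 3
pos_x_4 = 7
pos_y_4 = 3
pos_z_4 = 7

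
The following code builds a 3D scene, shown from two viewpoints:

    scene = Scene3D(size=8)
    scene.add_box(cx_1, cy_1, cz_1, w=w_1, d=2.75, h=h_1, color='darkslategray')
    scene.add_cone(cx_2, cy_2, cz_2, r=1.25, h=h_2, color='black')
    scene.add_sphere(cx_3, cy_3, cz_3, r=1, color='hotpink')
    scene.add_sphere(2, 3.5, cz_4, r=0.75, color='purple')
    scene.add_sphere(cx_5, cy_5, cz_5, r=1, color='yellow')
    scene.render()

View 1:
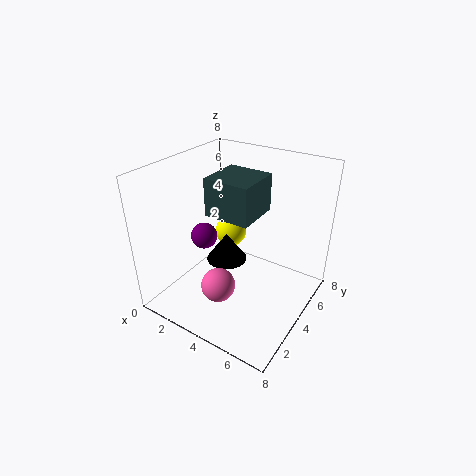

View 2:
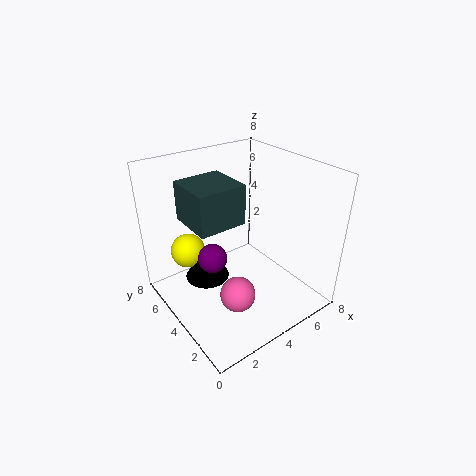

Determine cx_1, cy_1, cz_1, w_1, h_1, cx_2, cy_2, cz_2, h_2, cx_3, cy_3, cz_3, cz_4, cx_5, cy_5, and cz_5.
cx_1 = 1.75, cy_1 = 4, cz_1 = 4.75, w_1 = 2.75, h_1 = 2.25, cx_2 = 2.5, cy_2 = 5, cz_2 = 1.5, h_2 = 1.75, cx_3 = 3.25, cy_3 = 3, cz_3 = 1, cz_4 = 3.75, cx_5 = 2, cy_5 = 6.25, cz_5 = 2.75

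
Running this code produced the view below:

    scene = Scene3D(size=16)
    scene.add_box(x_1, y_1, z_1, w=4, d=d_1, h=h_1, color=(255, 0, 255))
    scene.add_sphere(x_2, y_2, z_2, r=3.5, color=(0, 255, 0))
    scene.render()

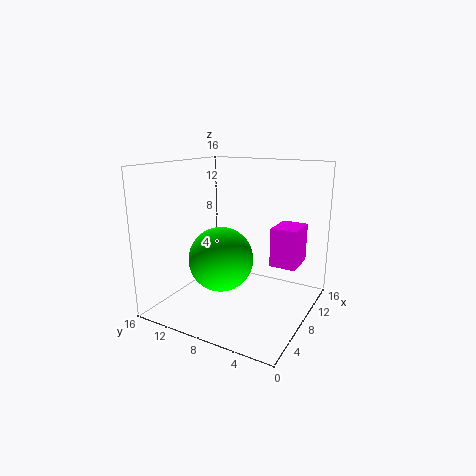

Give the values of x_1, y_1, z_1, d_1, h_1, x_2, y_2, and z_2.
x_1 = 10, y_1 = 2, z_1 = 4.5, d_1 = 3, h_1 = 4.5, x_2 = 6, y_2 = 9, z_2 = 6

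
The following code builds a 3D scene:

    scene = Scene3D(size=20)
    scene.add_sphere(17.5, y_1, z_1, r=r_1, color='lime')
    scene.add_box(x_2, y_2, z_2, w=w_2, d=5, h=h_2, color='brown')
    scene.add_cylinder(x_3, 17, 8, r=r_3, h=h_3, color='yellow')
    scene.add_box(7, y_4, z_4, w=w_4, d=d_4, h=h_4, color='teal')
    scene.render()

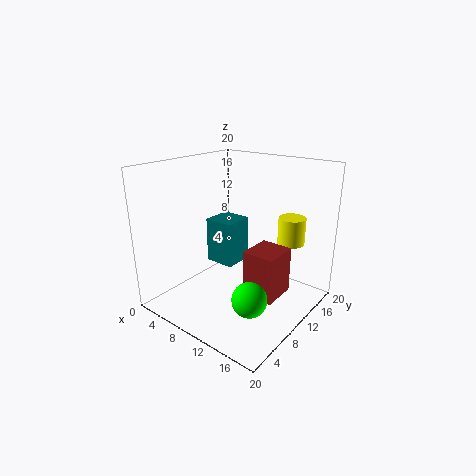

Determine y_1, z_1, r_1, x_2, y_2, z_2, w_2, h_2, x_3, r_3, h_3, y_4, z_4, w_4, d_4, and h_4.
y_1 = 2.5, z_1 = 7, r_1 = 2, x_2 = 12, y_2 = 8.5, z_2 = 2.5, w_2 = 4.5, h_2 = 6.5, x_3 = 14.5, r_3 = 2, h_3 = 4, y_4 = 7, z_4 = 7, w_4 = 4, d_4 = 4, h_4 = 6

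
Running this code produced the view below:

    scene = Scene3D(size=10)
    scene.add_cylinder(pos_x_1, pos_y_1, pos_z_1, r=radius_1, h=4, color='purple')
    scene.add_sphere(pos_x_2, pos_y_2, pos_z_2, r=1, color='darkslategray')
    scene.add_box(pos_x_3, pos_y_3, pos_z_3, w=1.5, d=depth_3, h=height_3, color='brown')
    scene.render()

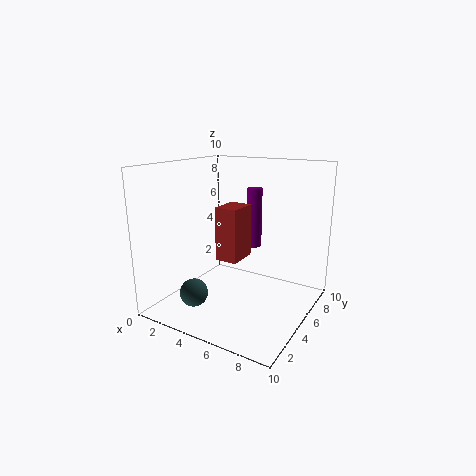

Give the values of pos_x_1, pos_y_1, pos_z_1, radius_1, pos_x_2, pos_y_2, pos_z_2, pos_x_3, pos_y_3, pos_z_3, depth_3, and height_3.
pos_x_1 = 6
pos_y_1 = 5.5
pos_z_1 = 4.5
radius_1 = 0.5
pos_x_2 = 2.5
pos_y_2 = 3
pos_z_2 = 1
pos_x_3 = 4.5
pos_y_3 = 3
pos_z_3 = 4
depth_3 = 2
height_3 = 3.5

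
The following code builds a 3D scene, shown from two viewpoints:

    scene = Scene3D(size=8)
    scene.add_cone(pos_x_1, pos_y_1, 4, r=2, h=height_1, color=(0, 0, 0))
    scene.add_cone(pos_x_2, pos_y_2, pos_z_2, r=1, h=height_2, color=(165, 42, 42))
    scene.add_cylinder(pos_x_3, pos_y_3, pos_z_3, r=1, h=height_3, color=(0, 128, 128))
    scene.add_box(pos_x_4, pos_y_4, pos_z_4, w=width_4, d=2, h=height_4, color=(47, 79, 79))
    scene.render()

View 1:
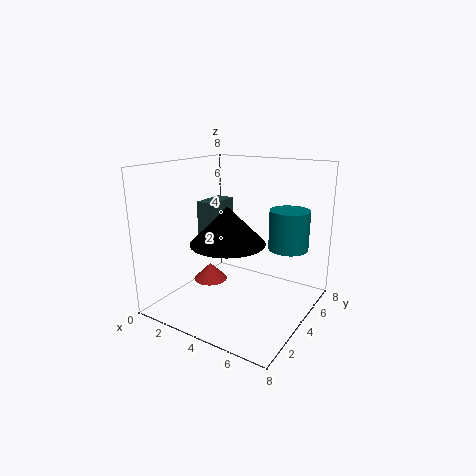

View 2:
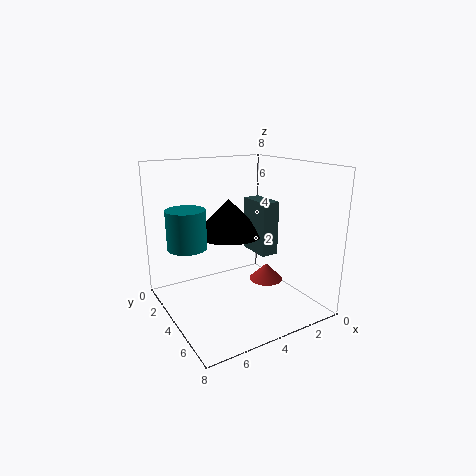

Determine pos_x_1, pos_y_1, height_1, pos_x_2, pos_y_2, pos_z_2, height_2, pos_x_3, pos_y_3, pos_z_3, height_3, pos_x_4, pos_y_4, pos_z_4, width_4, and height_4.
pos_x_1 = 4
pos_y_1 = 3
height_1 = 2
pos_x_2 = 2
pos_y_2 = 4
pos_z_2 = 1
height_2 = 1
pos_x_3 = 7
pos_y_3 = 4
pos_z_3 = 4
height_3 = 2
pos_x_4 = 2
pos_y_4 = 3
pos_z_4 = 3
width_4 = 1
height_4 = 3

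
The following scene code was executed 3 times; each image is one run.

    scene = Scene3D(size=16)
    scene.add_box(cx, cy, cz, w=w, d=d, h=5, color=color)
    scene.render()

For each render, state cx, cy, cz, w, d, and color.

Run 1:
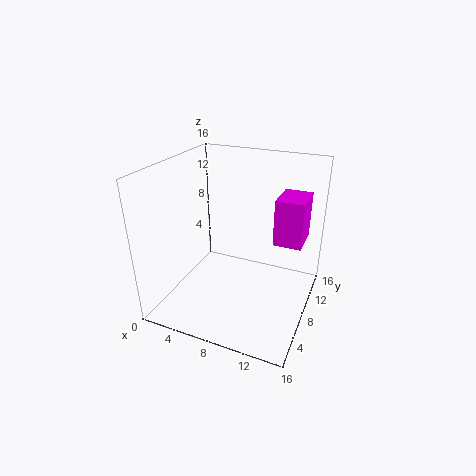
cx = 12; cy = 8; cz = 8; w = 3; d = 4; color = 'magenta'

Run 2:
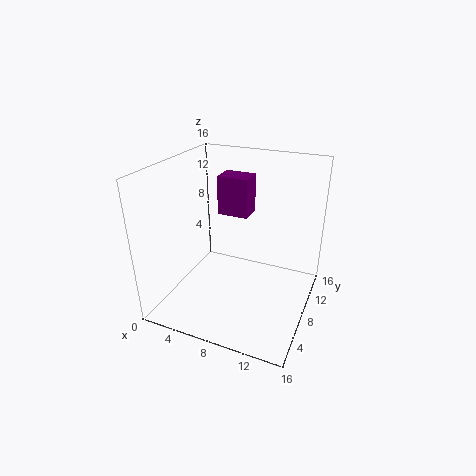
cx = 3; cy = 13; cz = 8; w = 4; d = 3; color = 'purple'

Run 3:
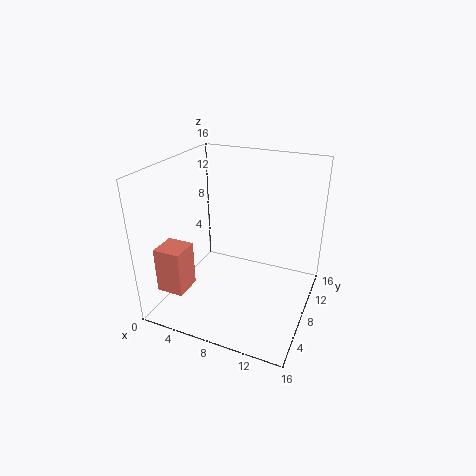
cx = 1; cy = 2; cz = 3; w = 3; d = 3; color = 'salmon'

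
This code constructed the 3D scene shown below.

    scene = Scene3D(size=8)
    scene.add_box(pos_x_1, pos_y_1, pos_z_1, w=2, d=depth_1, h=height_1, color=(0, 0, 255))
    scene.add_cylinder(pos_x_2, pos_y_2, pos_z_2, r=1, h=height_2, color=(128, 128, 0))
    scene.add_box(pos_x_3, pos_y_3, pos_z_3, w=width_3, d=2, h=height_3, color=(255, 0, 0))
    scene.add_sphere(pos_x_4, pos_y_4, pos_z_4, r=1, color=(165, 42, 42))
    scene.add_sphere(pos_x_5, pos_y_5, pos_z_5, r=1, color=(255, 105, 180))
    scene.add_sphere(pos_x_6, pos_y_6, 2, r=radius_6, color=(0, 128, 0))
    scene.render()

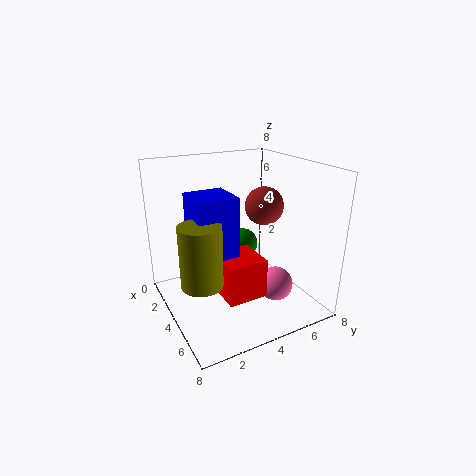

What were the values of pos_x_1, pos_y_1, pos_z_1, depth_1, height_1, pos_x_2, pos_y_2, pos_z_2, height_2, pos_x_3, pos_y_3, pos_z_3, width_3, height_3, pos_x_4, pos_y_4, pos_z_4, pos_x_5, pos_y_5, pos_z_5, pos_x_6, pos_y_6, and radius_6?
pos_x_1 = 4, pos_y_1 = 1, pos_z_1 = 4, depth_1 = 2, height_1 = 3, pos_x_2 = 6, pos_y_2 = 1, pos_z_2 = 3, height_2 = 3, pos_x_3 = 5, pos_y_3 = 2, pos_z_3 = 2, width_3 = 2, height_3 = 2, pos_x_4 = 5, pos_y_4 = 5, pos_z_4 = 6, pos_x_5 = 5, pos_y_5 = 6, pos_z_5 = 1, pos_x_6 = 1, pos_y_6 = 6, radius_6 = 1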